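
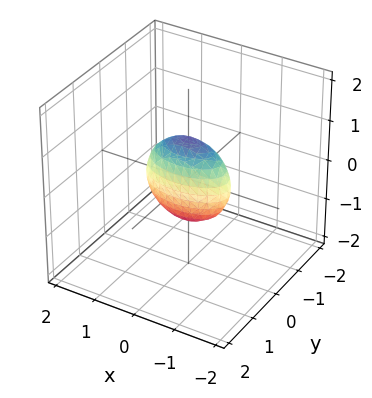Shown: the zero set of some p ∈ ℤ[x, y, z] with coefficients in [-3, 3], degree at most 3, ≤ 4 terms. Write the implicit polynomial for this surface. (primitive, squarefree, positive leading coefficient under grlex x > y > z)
x^2 + 3*y^2 + z^2 - 1

First, deg p = 2. A closed, bounded, convex surface; a quadric.
Then, symmetries: the y ↦ −y reflection is a symmetry, so y appears only in even powers; it's symmetric under z → −z, forcing even powers of z; it's symmetric under x → −x, forcing even powers of x.
Next, reading off the gridlines: among the integer gridlines, it crosses the x-axis at x ∈ {-1, 1}; among the integer gridlines, it crosses the z-axis at z ∈ {-1, 1}.
Finally, putting this together gives p.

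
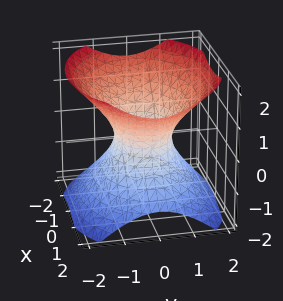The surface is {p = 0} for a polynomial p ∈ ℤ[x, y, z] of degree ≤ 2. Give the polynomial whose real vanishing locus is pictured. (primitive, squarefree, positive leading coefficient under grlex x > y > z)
The degree is 2 — an hourglass — one-sheet hyperboloid; a quadric.
Symmetries: mirror symmetry x ↦ −x ⇒ only even powers of x; it's symmetric under y → −y, forcing even powers of y; mirror symmetry z ↦ −z ⇒ only even powers of z.
Against the integer gridlines: among the integer gridlines, it crosses the x-axis at x ∈ {-1, 1}; no z-intercept at any integer in the box.
These observations pin down the coefficients.

2*x^2 + 3*y^2 - 3*z^2 - 2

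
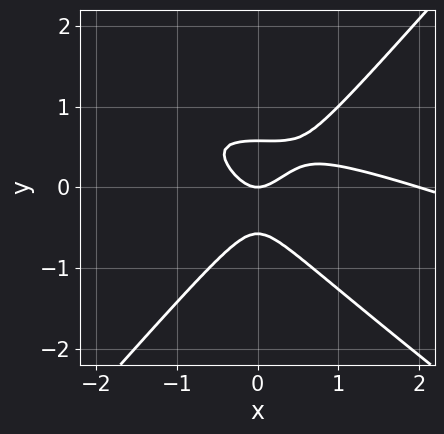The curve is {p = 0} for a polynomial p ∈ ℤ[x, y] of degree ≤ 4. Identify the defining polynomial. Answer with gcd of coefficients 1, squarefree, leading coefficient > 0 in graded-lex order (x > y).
x^3 + 3*x^2*y - 3*y^3 - 2*x^2 + y

1. deg p = 3.
2. Checking where it meets the axes: it meets the y-axis at y = 0 (among the integer gridlines); the x-axis gridline crossings are at x ∈ {0, 2}.
3. Matching integer coefficients to the picture gives p.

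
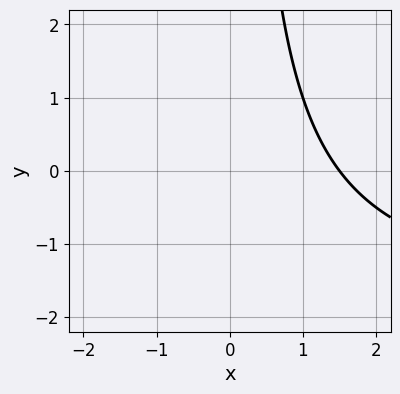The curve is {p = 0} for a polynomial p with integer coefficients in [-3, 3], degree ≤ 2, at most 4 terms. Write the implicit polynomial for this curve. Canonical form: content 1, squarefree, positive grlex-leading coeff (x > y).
x*y + 2*x - 3

First, the degree is 2 — no degree-1 curve has this shape.
Next, checking where it meets the axes: no y-intercept at any integer in the box.
Finally, these observations pin down the coefficients.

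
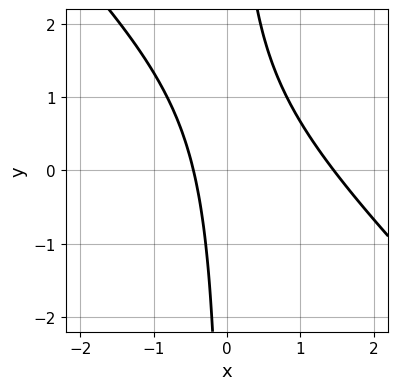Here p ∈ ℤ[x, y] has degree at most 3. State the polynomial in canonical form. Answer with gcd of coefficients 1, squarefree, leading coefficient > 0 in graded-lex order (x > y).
3*x^2 + 3*x*y - 3*x - 2

(a) Degree: the shape is more complex than any degree-1 curve, so deg p = 2.
(b) From the axis intercepts and sections: it misses every integer gridline on the y-axis.
(c) The integer polynomial consistent with all of this is the stated p.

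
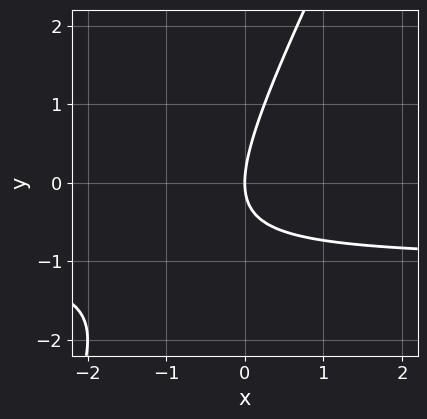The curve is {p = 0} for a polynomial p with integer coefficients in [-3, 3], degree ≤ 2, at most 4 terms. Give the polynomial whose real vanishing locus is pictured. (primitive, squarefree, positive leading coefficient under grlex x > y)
The degree is 2 — the shape is more complex than any degree-1 curve.
From the visible intercepts: it crosses the y-axis at the gridline y = 0; it crosses the x-axis at the gridline x = 0.
These observations pin down the coefficients.

2*x*y - y^2 + 2*x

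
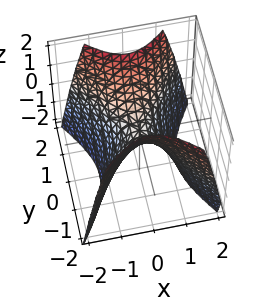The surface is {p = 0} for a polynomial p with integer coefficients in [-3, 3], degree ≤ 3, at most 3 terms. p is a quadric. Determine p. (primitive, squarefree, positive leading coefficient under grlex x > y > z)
The degree is 2 — a hyperbolic paraboloid; a quadric.
Symmetries: mirror symmetry x ↦ −x ⇒ only even powers of x; the y ↦ −y reflection is a symmetry, so y appears only in even powers.
Observable constraints: it meets the z-axis at z = 0 (among the integer gridlines); one x-axis crossing is at x = 0; it crosses the y-axis at the gridline y = 0.
Assembling these constraints gives the stated polynomial.

3*x^2 - 2*y^2 + 2*z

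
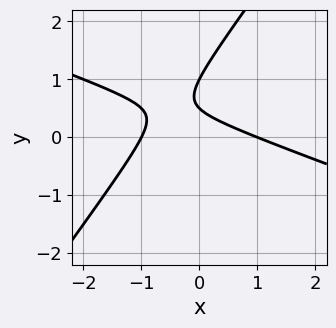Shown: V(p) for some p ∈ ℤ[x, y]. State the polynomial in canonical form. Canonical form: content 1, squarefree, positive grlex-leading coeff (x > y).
(a) The degree is 2 — the shape is more complex than any degree-1 curve.
(b) From the visible intercepts: it crosses the y-axis at the gridline y = 1; the x-axis gridline crossings are at x ∈ {-1, 1}.
(c) The integer polynomial consistent with all of this is the stated p.

x^2 + 2*x*y - 2*y^2 + 3*y - 1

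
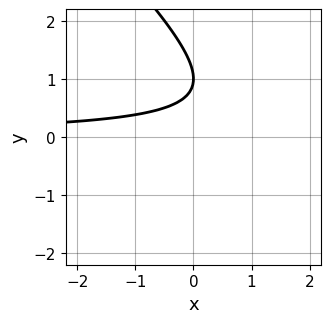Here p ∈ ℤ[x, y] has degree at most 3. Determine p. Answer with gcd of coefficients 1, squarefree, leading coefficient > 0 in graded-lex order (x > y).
x*y + y^2 - 2*y + 1

1. deg p = 2.
2. Against the integer gridlines: it misses every integer gridline on the x-axis; one y-axis crossing is at y = 1.
3. These observations pin down the coefficients.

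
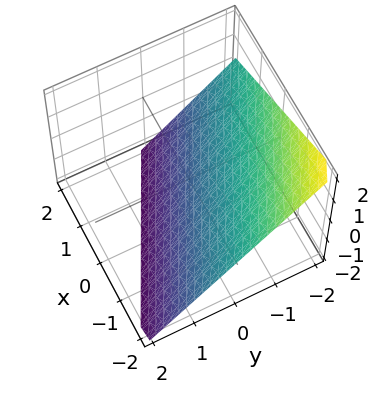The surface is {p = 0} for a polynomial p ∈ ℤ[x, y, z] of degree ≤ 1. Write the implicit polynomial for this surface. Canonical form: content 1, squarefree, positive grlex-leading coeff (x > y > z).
First, deg p = 1.
Then, checking where it meets the axes: it meets the x-axis at x = -2 (among the integer gridlines); one y-axis crossing is at y = -1; it crosses the z-axis at the gridline z = -1.
Finally, together with the visible shape, these determine p as stated.

x + 2*y + 2*z + 2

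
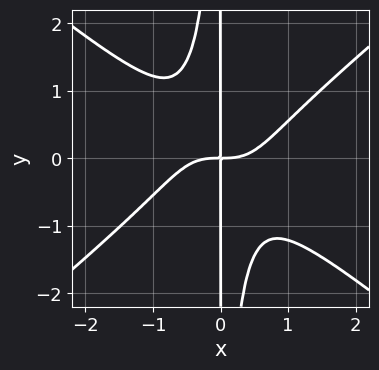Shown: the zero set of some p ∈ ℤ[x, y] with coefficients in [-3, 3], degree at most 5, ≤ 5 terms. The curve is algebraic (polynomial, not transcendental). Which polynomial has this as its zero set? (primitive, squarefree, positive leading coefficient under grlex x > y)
2*x^4 - 3*x^2*y^2 - 2*x*y

First, the degree is 4 — no degree-3 curve has this shape.
Next, from the visible intercepts: the visible y-axis segment lies entirely on the curve.
Finally, these observations pin down the coefficients.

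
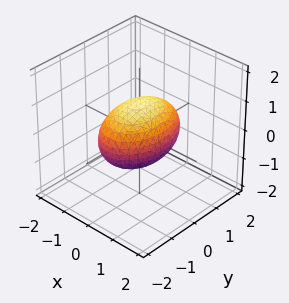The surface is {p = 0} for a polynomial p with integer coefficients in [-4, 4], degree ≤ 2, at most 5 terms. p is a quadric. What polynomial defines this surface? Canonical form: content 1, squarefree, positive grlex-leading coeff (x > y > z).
2*x^2 + y^2 + 2*z^2 - 2

Degree: bounded and convex; a quadric, so deg p = 2.
Symmetries: it's symmetric under z → −z, forcing even powers of z; it's symmetric under x → −x, forcing even powers of x; it's symmetric under y → −y, forcing even powers of y.
Against the integer gridlines: among the integer gridlines, it crosses the x-axis at x ∈ {-1, 1}; among the integer gridlines, it crosses the z-axis at z ∈ {-1, 1}.
Putting this together gives p.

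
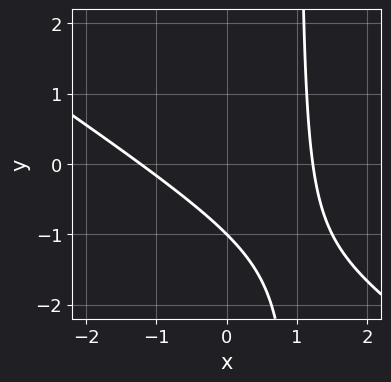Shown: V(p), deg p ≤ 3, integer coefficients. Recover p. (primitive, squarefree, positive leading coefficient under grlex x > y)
2*x^2 + 3*x*y - 3*y - 3

1. The degree is 2 — no degree-1 curve has this shape.
2. From the axis intercepts and sections: it meets the y-axis at y = -1 (among the integer gridlines).
3. The integer polynomial consistent with all of this is the stated p.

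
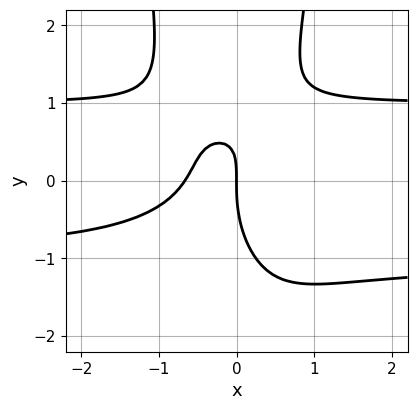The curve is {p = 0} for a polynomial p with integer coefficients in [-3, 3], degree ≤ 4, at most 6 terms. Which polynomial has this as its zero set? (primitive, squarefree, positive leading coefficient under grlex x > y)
3*x^2*y^2 - y^3 - 3*x^2 + 2*x*y - 2*x

deg p = 4. The shape is more complex than any degree-3 curve.
Against the integer gridlines: it crosses the y-axis at the gridline y = 0; it meets the x-axis at x = 0 (among the integer gridlines).
Matching integer coefficients to the picture gives p.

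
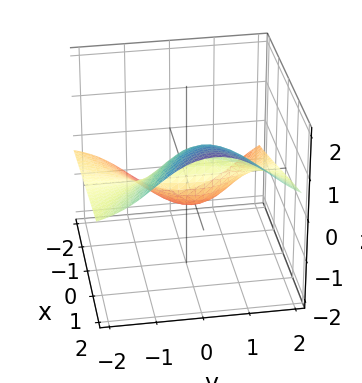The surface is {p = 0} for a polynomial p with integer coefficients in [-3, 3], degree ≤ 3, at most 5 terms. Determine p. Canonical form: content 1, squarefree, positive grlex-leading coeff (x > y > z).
Degree: no degree-2 surface has this shape, so deg p = 3.
Observable constraints: every point of the y-axis in the box is on the surface; one z-axis crossing is at z = 0; one x-axis crossing is at x = 0.
Fitting integer coefficients to these (and the overall shape) gives p.

2*y^2*z + z^3 - y*z - 2*x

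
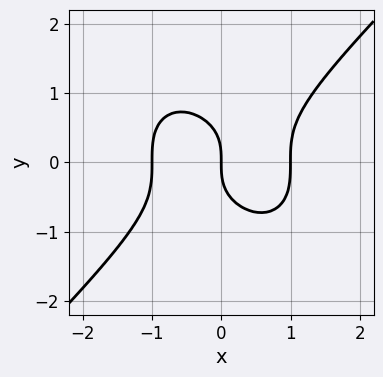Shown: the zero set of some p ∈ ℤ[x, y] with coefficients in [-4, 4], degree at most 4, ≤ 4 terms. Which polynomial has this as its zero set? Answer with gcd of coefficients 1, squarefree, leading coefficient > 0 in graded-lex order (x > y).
The degree is 3 — the shape is more complex than any degree-2 curve.
Observable constraints: among the integer gridlines, it crosses the x-axis at x ∈ {-1, 0, 1}; it crosses the y-axis at the gridline y = 0.
Putting this together gives p.

x^3 - y^3 - x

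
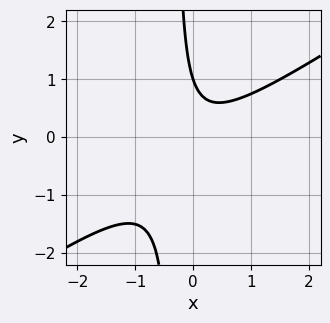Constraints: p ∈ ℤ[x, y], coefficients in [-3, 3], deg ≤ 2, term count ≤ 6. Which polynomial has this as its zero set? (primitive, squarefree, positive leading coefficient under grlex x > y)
2*x^2 - 3*x*y - y + 1

First, degree: no degree-1 curve has this shape, so deg p = 2.
Then, from the axis intercepts and sections: it meets the y-axis at y = 1 (among the integer gridlines); the curve avoids every integer x-axis point in the box.
Finally, together with the visible shape, these determine p as stated.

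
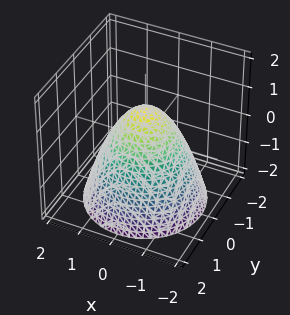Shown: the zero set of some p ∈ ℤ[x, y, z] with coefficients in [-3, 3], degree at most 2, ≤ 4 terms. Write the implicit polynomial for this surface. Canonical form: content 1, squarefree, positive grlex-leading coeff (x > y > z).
x^2 + y^2 + z - 1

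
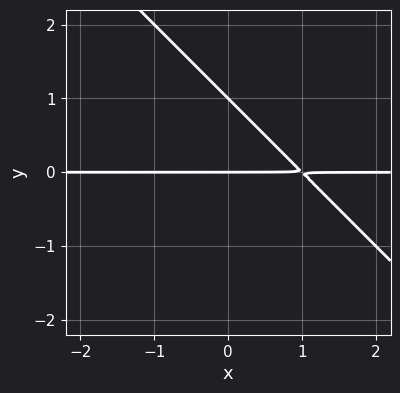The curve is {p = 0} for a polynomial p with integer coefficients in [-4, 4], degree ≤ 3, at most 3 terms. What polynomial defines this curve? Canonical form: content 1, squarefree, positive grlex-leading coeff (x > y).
Degree: no degree-1 curve has this shape, so deg p = 2.
Against the integer gridlines: the y-axis gridline crossings are at y ∈ {0, 1}; every point of the x-axis in the box is on the curve.
Matching integer coefficients to the picture gives p.

x*y + y^2 - y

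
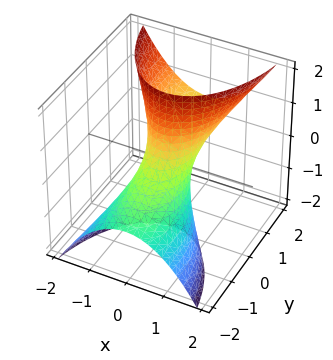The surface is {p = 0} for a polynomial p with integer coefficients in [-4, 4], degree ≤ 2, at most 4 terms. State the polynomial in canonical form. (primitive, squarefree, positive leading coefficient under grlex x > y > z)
3*x^2 + y^2 - 3*y*z - 1

Degree: no degree-1 surface has this shape, so deg p = 2.
From the visible intercepts: it misses every integer gridline on the z-axis; the y-axis gridline crossings are at y ∈ {-1, 1}.
Matching integer coefficients to the picture gives p.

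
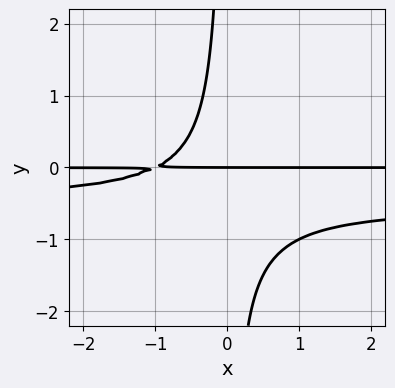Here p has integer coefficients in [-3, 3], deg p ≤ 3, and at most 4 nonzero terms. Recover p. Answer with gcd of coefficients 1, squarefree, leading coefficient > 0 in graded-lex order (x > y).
(a) deg p = 3. The shape is more complex than any degree-2 curve.
(b) Against the integer gridlines: every point of the x-axis in the box is on the curve; one y-axis crossing is at y = 0.
(c) Solving for integer coefficients yields p as stated.

2*x*y^2 + x*y + y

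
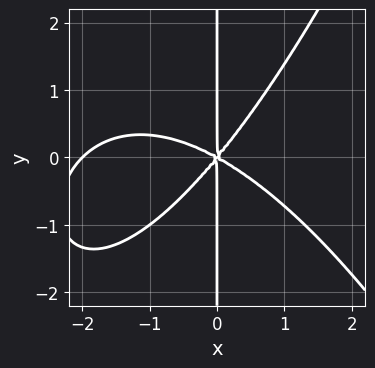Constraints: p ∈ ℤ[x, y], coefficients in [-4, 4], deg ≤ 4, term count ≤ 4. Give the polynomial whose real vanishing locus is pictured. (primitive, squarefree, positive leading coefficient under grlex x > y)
x^4 + 2*x^3 + 2*x^2*y - 3*x*y^2

1. deg p = 4. The shape is more complex than any degree-3 curve.
2. Observable constraints: among the integer gridlines, it crosses the x-axis at x ∈ {-2, 0}; every point of the y-axis in the box is on the curve.
3. The integer polynomial consistent with all of this is the stated p.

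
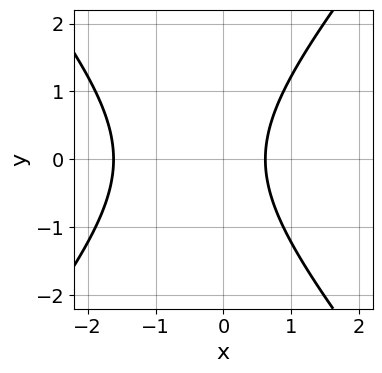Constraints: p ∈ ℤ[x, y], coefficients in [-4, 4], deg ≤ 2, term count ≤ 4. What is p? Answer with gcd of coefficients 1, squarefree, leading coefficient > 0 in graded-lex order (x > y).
First, degree: no degree-1 curve has this shape, so deg p = 2.
Next, symmetries: it's symmetric under y → −y, forcing even powers of y.
Then, observable constraints: the curve avoids every integer y-axis point in the box.
Finally, the integer polynomial consistent with all of this is the stated p.

3*x^2 - 2*y^2 + 3*x - 3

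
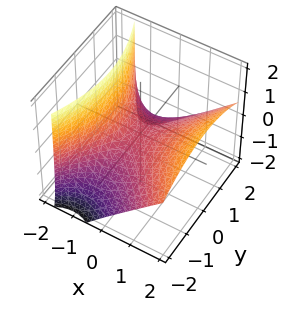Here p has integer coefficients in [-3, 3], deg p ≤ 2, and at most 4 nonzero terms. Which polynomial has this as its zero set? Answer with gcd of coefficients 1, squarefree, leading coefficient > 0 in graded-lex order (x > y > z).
2*x^2 - 2*x*z - y^2 - 3*z

First, the degree is 2 — the shape is more complex than any degree-1 surface.
Next, checking where it meets the axes: it crosses the y-axis at the gridline y = 0; it meets the x-axis at x = 0 (among the integer gridlines); it crosses the z-axis at the gridline z = 0.
Finally, matching integer coefficients to the picture gives p.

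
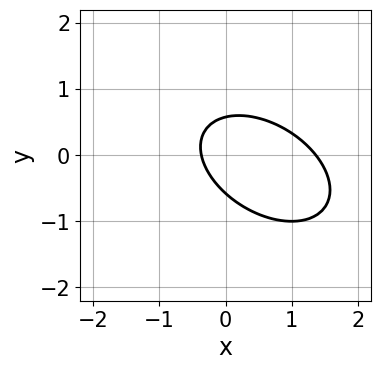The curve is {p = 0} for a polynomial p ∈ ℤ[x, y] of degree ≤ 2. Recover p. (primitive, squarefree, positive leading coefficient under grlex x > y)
(a) The degree is 2 — no degree-1 curve has this shape.
(b) Matching integer coefficients to the picture gives p.

2*x^2 + 2*x*y + 3*y^2 - 2*x - 1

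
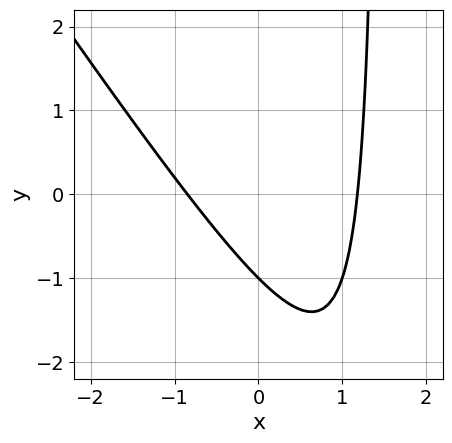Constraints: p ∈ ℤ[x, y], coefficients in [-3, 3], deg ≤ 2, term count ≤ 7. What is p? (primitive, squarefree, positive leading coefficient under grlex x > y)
3*x^2 + 2*x*y - x - 3*y - 3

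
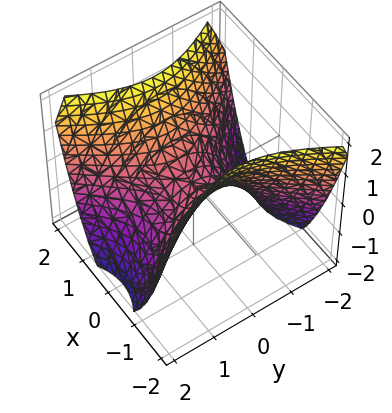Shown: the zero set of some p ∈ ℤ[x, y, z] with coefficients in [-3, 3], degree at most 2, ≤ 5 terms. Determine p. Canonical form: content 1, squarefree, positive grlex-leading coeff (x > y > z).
deg p = 2. A hyperbolic paraboloid; a quadric.
Symmetries: mirror symmetry x ↦ −x ⇒ only even powers of x; the y ↦ −y reflection is a symmetry, so y appears only in even powers.
Observable constraints: one x-axis crossing is at x = 0; one z-axis crossing is at z = 0.
Fitting integer coefficients to these (and the overall shape) gives p.

3*x^2 - 2*y^2 - 3*z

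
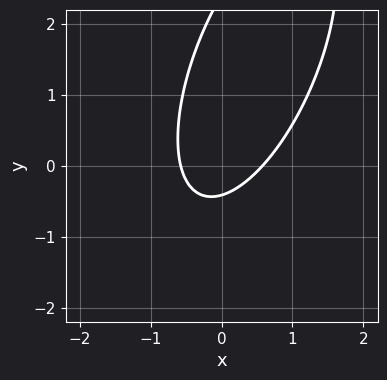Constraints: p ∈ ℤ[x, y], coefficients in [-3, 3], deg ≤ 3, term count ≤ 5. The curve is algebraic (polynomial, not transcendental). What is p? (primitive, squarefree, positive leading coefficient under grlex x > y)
First, deg p = 2. A generic line meets the curve in up to 2 points.
Finally, the integer polynomial consistent with all of this is the stated p.

3*x^2 - 2*x*y + y^2 - 2*y - 1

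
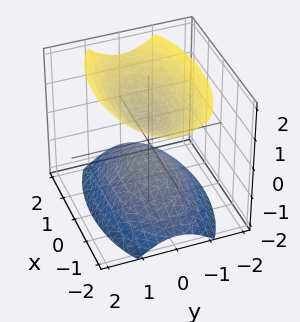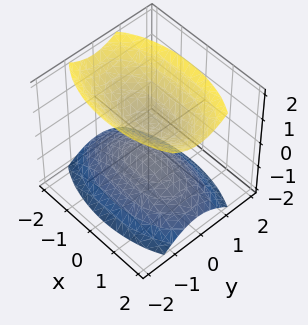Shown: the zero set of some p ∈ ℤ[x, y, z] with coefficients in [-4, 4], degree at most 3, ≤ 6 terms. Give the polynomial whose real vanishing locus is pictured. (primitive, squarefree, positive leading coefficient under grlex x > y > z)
The picture has 2 separate pieces. Treating them together as one polynomial.
deg p = 2. Two sheets facing apart; a quadric.
Symmetries: mirror symmetry z ↦ −z ⇒ only even powers of z; it's symmetric under x → −x, forcing even powers of x; it's symmetric under y → −y, forcing even powers of y.
From the visible intercepts: no x-intercept at any integer in the box; the surface avoids every integer y-axis point in the box.
These observations pin down the coefficients.

x^2 + 3*y^2 - 2*z^2 + 1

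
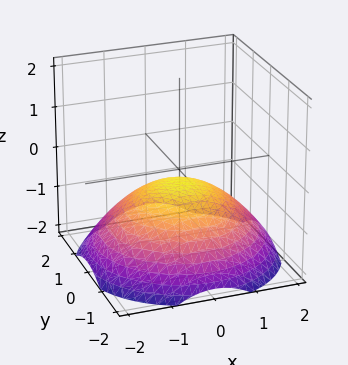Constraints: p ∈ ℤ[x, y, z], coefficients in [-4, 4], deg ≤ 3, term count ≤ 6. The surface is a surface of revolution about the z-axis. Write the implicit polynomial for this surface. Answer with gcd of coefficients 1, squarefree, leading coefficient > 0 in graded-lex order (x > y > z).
x^2 + y^2 + 3*z + 1

(a) Degree: no degree-1 surface has this shape, so deg p = 2.
(b) Symmetries: rotational symmetry about the z-axis ⇒ p depends on x, y only through x² + y².
(c) Checking where it meets the axes: it misses every integer gridline on the x-axis; a circular section at z = -1 has radius between 1 and 2; no y-intercept at any integer in the box.
(d) These observations pin down the coefficients.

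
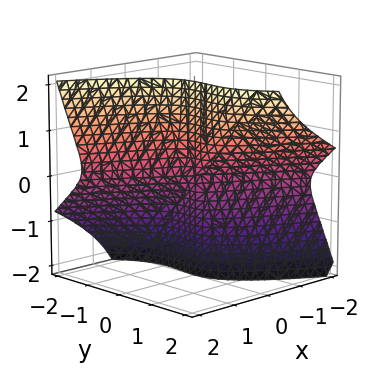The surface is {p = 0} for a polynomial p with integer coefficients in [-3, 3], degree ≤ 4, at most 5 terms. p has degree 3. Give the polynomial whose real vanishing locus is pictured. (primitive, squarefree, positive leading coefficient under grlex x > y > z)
2*x*y^2 + 3*x*z^2 + 3*y^3 - 2*y^2*z

First, deg p = 3. A generic line meets the surface in up to 3 points.
Then, reading off the gridlines: every point of the z-axis in the box is on the surface; it crosses the y-axis at the gridline y = 0; every point of the x-axis in the box is on the surface.
Finally, matching integer coefficients to the picture gives p.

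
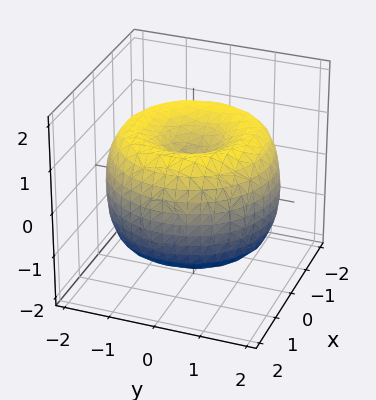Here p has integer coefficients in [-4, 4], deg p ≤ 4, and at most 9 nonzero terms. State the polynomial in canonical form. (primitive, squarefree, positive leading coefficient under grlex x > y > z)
1. deg p = 4. A generic line meets the surface in up to 4 points.
2. Symmetries: the z-axis is an axis of rotation, so x and y enter only as x² + y².
3. Checking where it meets the axes: a circular section at z = 1 has radius between 0 and 1.
4. Fitting integer coefficients to these (and the overall shape) gives p.

x^4 + 2*x^2*y^2 + y^4 - 3*x^2 - 3*y^2 + 2*z^2 - 1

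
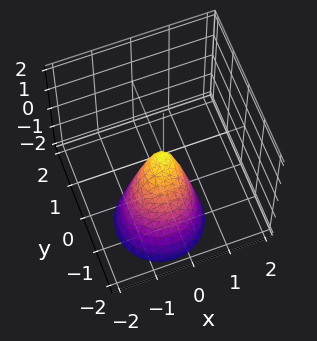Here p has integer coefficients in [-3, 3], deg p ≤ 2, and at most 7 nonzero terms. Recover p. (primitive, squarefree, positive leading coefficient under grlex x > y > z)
3*x^2 - x*z + 3*y^2 - 2*y*z + z

First, degree: the shape is more complex than any degree-1 surface, so deg p = 2.
Next, reading off the gridlines: it meets the z-axis at z = 0 (among the integer gridlines); it meets the x-axis at x = 0 (among the integer gridlines).
Finally, assembling these constraints gives the stated polynomial.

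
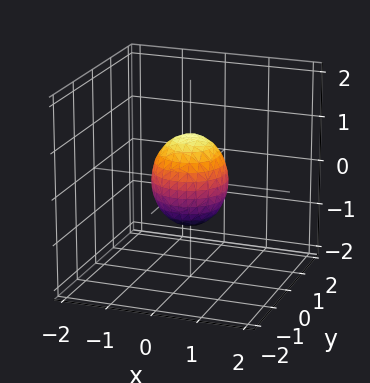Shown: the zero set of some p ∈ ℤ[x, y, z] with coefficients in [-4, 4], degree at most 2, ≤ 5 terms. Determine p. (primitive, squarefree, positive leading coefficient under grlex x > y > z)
deg p = 2. Bounded and convex; a quadric.
Symmetries: it's symmetric under z → −z, forcing even powers of z; the z-axis is an axis of rotation, so x and y enter only as x² + y².
Observable constraints: among the integer gridlines, it crosses the z-axis at z ∈ {-1, 1}; a circular section at z = 0 has radius between 0 and 1.
Together with the visible shape, these determine p as stated.

3*x^2 + 3*y^2 + 2*z^2 - 2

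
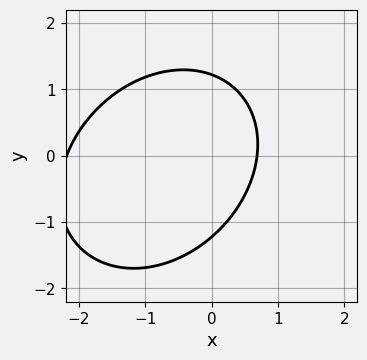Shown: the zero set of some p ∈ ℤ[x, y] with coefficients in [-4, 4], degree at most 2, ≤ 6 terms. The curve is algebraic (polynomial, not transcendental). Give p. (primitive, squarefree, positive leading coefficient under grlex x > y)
2*x^2 - x*y + 2*y^2 + 3*x - 3

1. deg p = 2. A generic line meets the curve in up to 2 points.
2. The integer polynomial consistent with all of this is the stated p.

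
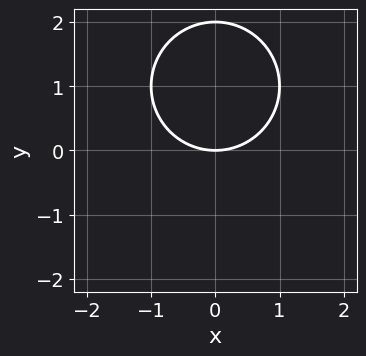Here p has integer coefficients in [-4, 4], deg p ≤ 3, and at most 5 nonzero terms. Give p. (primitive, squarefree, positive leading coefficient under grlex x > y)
x^2 + y^2 - 2*y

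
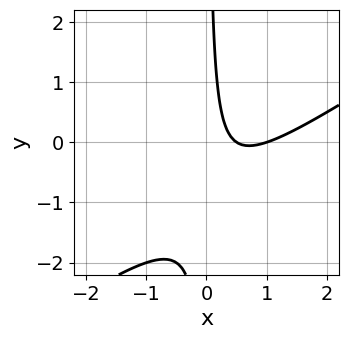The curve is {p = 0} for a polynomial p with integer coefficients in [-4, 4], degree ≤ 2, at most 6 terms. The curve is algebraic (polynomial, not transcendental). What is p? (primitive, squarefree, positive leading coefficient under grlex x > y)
1. Degree: no degree-1 curve has this shape, so deg p = 2.
2. From the axis intercepts and sections: no y-intercept at any integer in the box; it meets the x-axis at x = 1 (among the integer gridlines).
3. Fitting integer coefficients to these (and the overall shape) gives p.

2*x^2 - 3*x*y - 3*x + 1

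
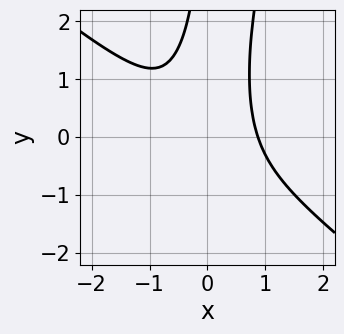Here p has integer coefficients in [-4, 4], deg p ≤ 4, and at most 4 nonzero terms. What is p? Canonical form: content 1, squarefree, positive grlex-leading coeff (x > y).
(a) deg p = 3. The shape is more complex than any degree-2 curve.
(b) From the axis intercepts and sections: no y-intercept at any integer in the box.
(c) Solving for integer coefficients yields p as stated.

3*x^3 + 3*x^2*y - x*y^2 - 2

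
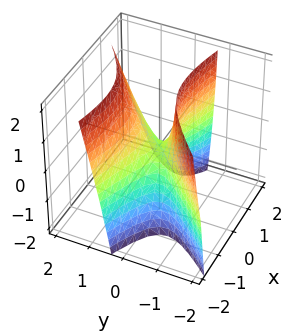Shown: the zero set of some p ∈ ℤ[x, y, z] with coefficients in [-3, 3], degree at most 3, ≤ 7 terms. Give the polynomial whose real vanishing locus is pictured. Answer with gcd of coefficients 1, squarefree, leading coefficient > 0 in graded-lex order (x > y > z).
x^2 + 2*x*y - 3*y^2 + y*z + z

1. The degree is 2 — a generic line meets the surface in up to 2 points.
2. From the visible intercepts: it crosses the x-axis at the gridline x = 0; one y-axis crossing is at y = 0.
3. Fitting integer coefficients to these (and the overall shape) gives p.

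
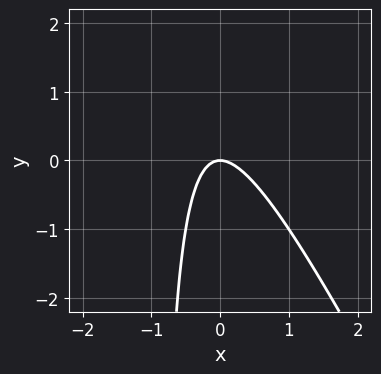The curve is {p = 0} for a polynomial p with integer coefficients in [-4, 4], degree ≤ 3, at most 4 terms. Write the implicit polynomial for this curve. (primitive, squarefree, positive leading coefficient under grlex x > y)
1. Degree: a generic line meets the curve in up to 2 points, so deg p = 2.
2. Against the integer gridlines: one x-axis crossing is at x = 0; it crosses the y-axis at the gridline y = 0.
3. Fitting integer coefficients to these (and the overall shape) gives p.

2*x^2 + x*y + y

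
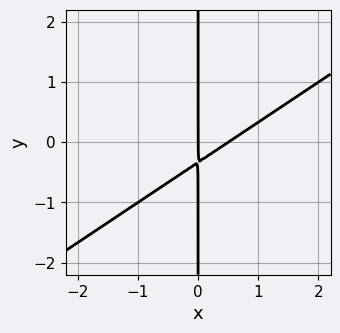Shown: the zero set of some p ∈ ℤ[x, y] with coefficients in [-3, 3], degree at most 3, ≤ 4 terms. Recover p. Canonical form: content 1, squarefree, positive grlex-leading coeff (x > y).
First, degree: no degree-1 curve has this shape, so deg p = 2.
Then, from the visible intercepts: every point of the y-axis in the box is on the curve; it crosses the x-axis at the gridline x = 0.
Finally, assembling these constraints gives the stated polynomial.

2*x^2 - 3*x*y - x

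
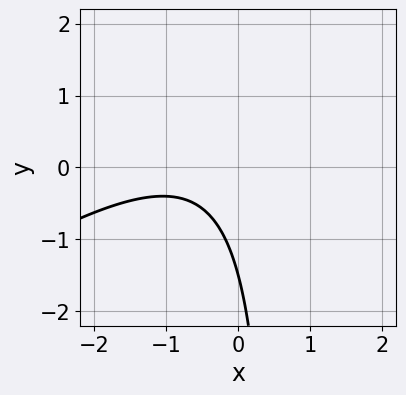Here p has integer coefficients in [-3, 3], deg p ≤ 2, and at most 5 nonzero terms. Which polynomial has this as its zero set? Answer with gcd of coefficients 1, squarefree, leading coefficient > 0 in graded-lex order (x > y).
2*x^2 - 3*x*y + 3*x + 2*y + 3

Degree: a generic line meets the curve in up to 2 points, so deg p = 2.
Against the integer gridlines: it misses every integer gridline on the x-axis.
These observations pin down the coefficients.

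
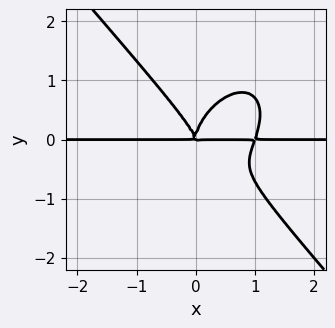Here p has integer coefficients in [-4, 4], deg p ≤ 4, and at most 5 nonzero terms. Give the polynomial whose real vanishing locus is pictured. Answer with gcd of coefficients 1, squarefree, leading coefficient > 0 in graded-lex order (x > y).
3*x^3*y + 2*y^4 - 3*x^2*y - x*y^2

The degree is 4 — no degree-3 curve has this shape.
Observable constraints: the visible x-axis segment lies entirely on the curve.
Together with the visible shape, these determine p as stated.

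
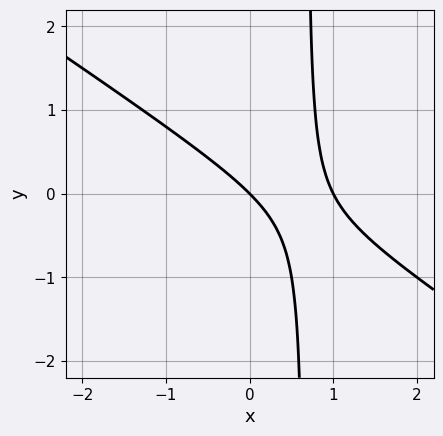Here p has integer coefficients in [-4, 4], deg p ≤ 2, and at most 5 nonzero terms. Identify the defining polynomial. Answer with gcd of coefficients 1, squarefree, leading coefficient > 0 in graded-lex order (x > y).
2*x^2 + 3*x*y - 2*x - 2*y

First, degree: no degree-1 curve has this shape, so deg p = 2.
Then, reading off the gridlines: the x-axis gridline crossings are at x ∈ {0, 1}; it meets the y-axis at y = 0 (among the integer gridlines).
Finally, solving for integer coefficients yields p as stated.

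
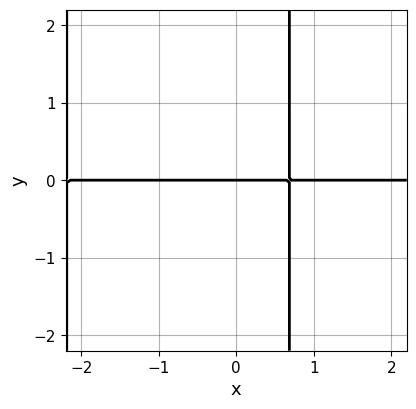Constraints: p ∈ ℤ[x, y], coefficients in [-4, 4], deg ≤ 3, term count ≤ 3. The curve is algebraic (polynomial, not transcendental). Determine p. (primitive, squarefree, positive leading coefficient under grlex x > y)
2*x^2*y + 3*x*y - 3*y

1. Degree: the shape is more complex than any degree-2 curve, so deg p = 3.
2. Against the integer gridlines: it meets the y-axis at y = 0 (among the integer gridlines); every point of the x-axis in the box is on the curve.
3. The integer polynomial consistent with all of this is the stated p.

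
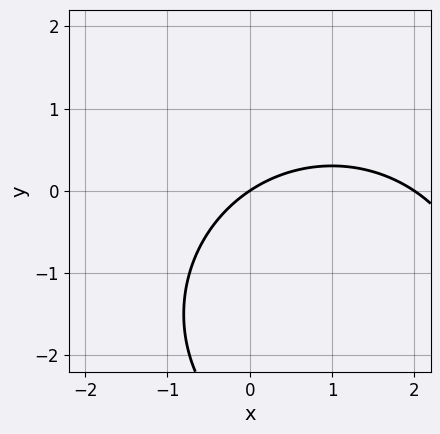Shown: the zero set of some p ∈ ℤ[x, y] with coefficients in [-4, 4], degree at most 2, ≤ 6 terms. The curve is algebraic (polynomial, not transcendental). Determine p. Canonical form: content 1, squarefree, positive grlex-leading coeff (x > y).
x^2 + y^2 - 2*x + 3*y

(a) The degree is 2 — no degree-1 curve has this shape.
(b) Reading off the gridlines: one y-axis crossing is at y = 0; the x-axis gridline crossings are at x ∈ {0, 2}.
(c) Assembling these constraints gives the stated polynomial.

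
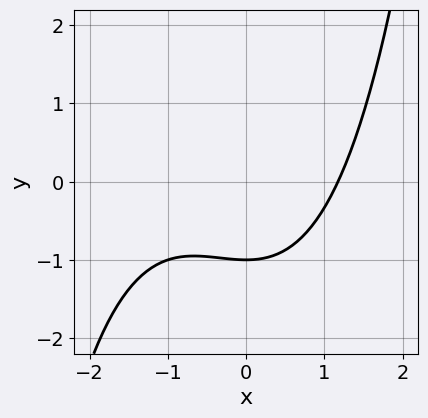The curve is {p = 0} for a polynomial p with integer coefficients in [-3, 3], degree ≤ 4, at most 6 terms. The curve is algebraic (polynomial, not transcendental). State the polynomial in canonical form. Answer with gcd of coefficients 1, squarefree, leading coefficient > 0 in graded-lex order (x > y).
x^3 + x^2 - 3*y - 3

deg p = 3.
From the axis intercepts and sections: one y-axis crossing is at y = -1.
Solving for integer coefficients yields p as stated.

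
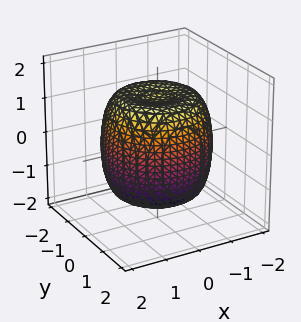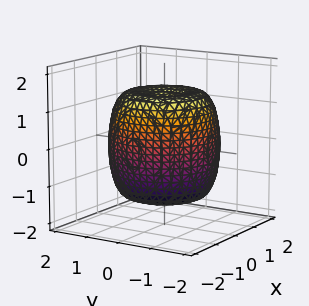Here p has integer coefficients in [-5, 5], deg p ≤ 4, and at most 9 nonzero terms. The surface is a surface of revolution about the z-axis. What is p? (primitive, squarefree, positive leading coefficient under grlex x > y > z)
First, degree: no degree-3 surface has this shape, so deg p = 4.
Next, symmetries: rotational symmetry about the z-axis ⇒ p depends on x, y only through x² + y².
Next, reading off the gridlines: a circular section at z = 0 has radius between 1 and 2.
Finally, the integer polynomial consistent with all of this is the stated p.

2*x^4 + 4*x^2*y^2 + 2*y^4 - 3*x^2 - 3*y^2 + 2*z^2 - 3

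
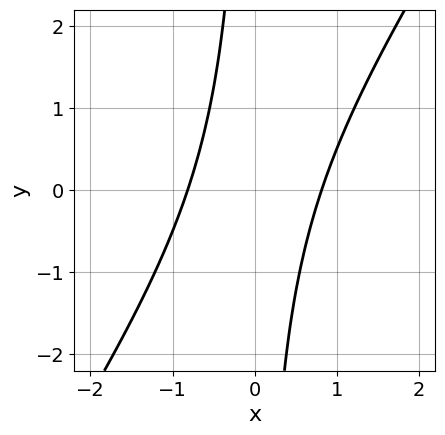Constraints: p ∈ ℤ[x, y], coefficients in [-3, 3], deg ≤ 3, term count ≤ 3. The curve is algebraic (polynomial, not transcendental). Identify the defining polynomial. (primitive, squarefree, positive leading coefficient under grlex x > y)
3*x^2 - 2*x*y - 2

First, the degree is 2 — no degree-1 curve has this shape.
Next, from the visible intercepts: it misses every integer gridline on the y-axis.
Finally, fitting integer coefficients to these (and the overall shape) gives p.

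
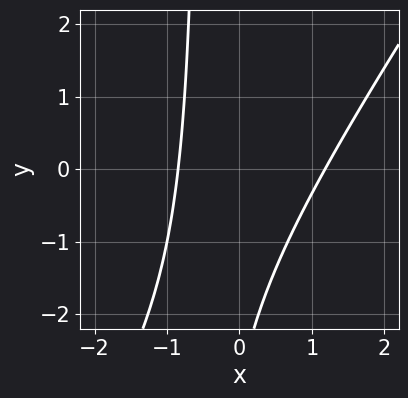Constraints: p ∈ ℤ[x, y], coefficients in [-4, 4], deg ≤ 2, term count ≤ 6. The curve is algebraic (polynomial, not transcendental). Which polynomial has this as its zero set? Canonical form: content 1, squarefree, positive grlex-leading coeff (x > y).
The degree is 2 — no degree-1 curve has this shape.
Reading off the gridlines: no y-intercept at any integer in the box.
Putting this together gives p.

3*x^2 - 2*x*y - x - y - 3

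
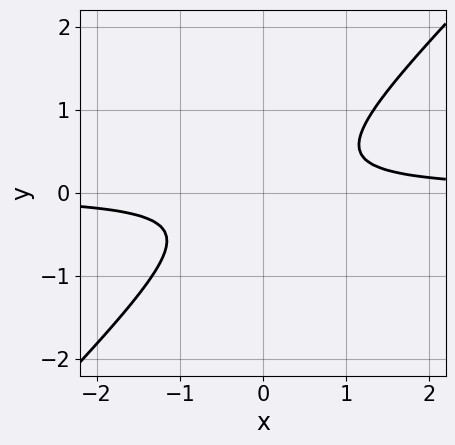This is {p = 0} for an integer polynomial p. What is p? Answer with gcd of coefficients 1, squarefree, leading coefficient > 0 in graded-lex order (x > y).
3*x*y - 3*y^2 - 1

First, deg p = 2. The shape is more complex than any degree-1 curve.
Next, observable constraints: no y-intercept at any integer in the box; it misses every integer gridline on the x-axis.
Finally, putting this together gives p.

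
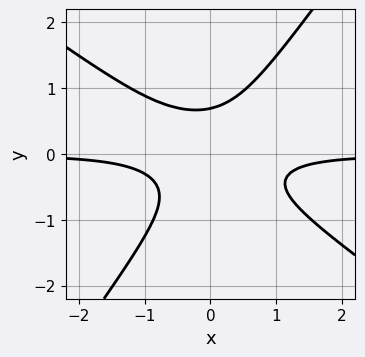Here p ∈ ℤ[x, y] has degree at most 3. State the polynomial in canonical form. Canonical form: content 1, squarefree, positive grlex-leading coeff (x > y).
deg p = 3. The shape is more complex than any degree-2 curve.
Against the integer gridlines: the curve avoids every integer x-axis point in the box.
The integer polynomial consistent with all of this is the stated p.

3*x^2*y + 2*x*y^2 - 3*y^3 + 1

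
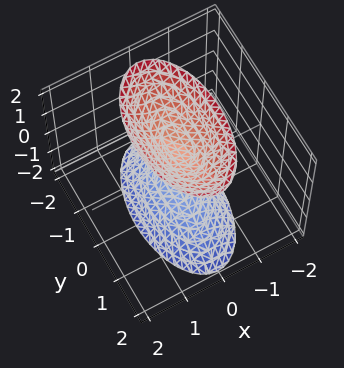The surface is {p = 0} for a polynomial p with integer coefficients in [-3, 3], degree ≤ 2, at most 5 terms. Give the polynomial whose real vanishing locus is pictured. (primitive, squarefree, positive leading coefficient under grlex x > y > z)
3*x^2 + y^2 - z^2 + 1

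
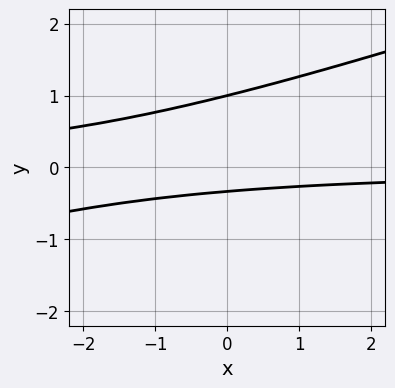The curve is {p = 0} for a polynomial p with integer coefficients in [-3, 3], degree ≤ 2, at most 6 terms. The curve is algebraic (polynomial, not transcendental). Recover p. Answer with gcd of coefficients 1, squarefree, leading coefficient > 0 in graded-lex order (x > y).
The degree is 2 — no degree-1 curve has this shape.
Observable constraints: no x-intercept at any integer in the box; it meets the y-axis at y = 1 (among the integer gridlines).
Matching integer coefficients to the picture gives p.

x*y - 3*y^2 + 2*y + 1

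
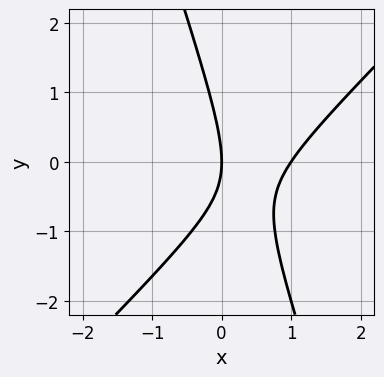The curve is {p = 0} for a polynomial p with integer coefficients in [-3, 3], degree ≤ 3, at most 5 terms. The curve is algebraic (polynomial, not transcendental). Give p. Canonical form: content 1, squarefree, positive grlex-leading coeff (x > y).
(a) Degree: the shape is more complex than any degree-1 curve, so deg p = 2.
(b) Against the integer gridlines: the x-axis gridline crossings are at x ∈ {0, 1}; one y-axis crossing is at y = 0.
(c) Solving for integer coefficients yields p as stated.

3*x^2 - 2*x*y - y^2 - 3*x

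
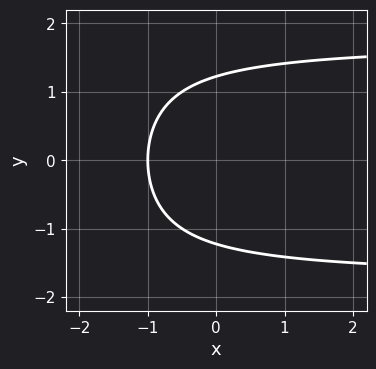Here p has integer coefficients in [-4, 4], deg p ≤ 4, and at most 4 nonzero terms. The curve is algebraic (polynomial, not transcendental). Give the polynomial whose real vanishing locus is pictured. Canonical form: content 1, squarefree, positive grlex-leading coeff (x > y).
x*y^2 + 2*y^2 - 3*x - 3

1. deg p = 3. A generic line meets the curve in up to 3 points.
2. Symmetries: the y ↦ −y reflection is a symmetry, so y appears only in even powers.
3. Observable constraints: it meets the x-axis at x = -1 (among the integer gridlines).
4. Together with the visible shape, these determine p as stated.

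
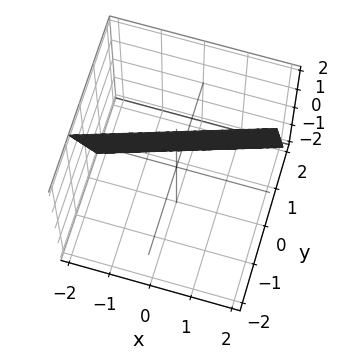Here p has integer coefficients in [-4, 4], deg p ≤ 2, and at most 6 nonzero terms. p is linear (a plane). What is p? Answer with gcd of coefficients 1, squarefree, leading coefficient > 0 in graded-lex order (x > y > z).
First, the degree is 1 — the surface is flat (a plane).
Then, observable constraints: one x-axis crossing is at x = -2; it meets the z-axis at z = 2 (among the integer gridlines).
Finally, fitting integer coefficients to these (and the overall shape) gives p.

x - 3*y - z + 2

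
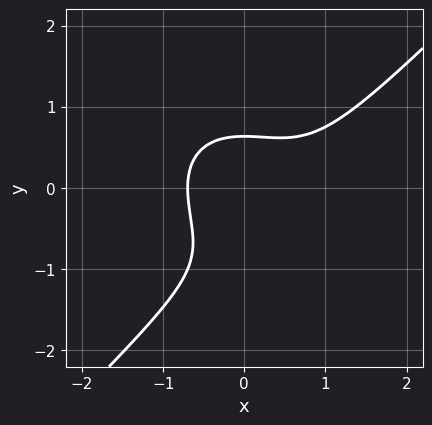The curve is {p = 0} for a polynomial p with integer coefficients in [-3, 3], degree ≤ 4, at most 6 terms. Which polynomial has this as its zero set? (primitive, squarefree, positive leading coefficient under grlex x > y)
1. Degree: no degree-2 curve has this shape, so deg p = 3.
2. The integer polynomial consistent with all of this is the stated p.

3*x^3 - 3*y^3 - 2*x^2 - 3*y^2 + 2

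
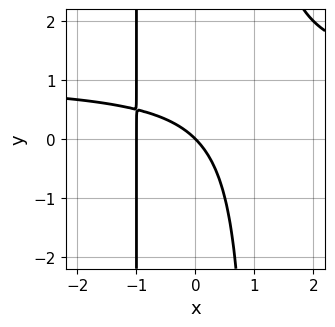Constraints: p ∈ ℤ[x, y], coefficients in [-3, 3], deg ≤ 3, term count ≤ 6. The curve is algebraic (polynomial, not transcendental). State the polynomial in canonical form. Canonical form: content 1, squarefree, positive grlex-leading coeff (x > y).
x^2*y - x^2 - x - y

1. The degree is 3 — no degree-2 curve has this shape.
2. From the visible intercepts: among the integer gridlines, it crosses the x-axis at x ∈ {-1, 0}; it meets the y-axis at y = 0 (among the integer gridlines).
3. These observations pin down the coefficients.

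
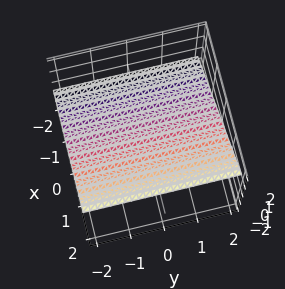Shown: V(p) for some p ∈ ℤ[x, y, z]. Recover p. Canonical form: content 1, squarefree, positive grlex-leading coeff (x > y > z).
2*x - 3*z + 2

The degree is 1 — the surface is flat (a plane).
Checking where it meets the axes: one x-axis crossing is at x = -1; the surface avoids every integer y-axis point in the box.
Assembling these constraints gives the stated polynomial.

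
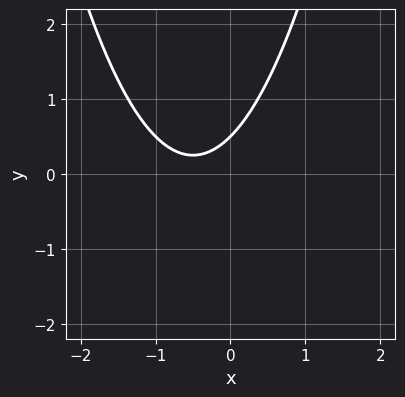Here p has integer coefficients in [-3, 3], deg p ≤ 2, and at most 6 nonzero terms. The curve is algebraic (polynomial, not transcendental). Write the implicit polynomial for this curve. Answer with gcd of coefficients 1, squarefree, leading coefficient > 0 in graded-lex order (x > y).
First, the degree is 2 — the shape is more complex than any degree-1 curve.
Next, from the axis intercepts and sections: it misses every integer gridline on the x-axis.
Finally, putting this together gives p.

2*x^2 + 2*x - 2*y + 1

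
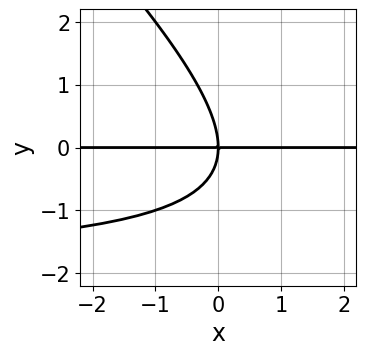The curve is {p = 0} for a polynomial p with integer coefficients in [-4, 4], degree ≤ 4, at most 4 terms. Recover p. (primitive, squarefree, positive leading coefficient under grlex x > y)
deg p = 3.
From the visible intercepts: it meets the y-axis at y = 0 (among the integer gridlines); the visible x-axis segment lies entirely on the curve.
These observations pin down the coefficients.

x*y^2 + y^3 + 2*x*y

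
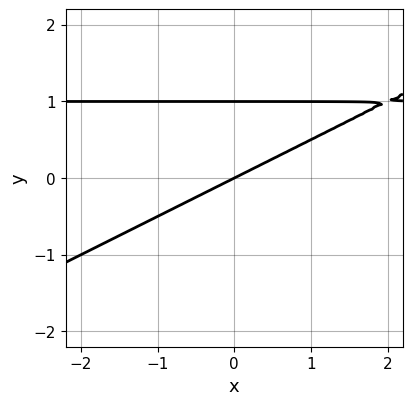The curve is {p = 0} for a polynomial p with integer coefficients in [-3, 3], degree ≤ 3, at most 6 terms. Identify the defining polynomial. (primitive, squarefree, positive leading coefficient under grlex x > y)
x*y - 2*y^2 - x + 2*y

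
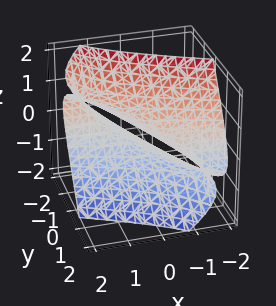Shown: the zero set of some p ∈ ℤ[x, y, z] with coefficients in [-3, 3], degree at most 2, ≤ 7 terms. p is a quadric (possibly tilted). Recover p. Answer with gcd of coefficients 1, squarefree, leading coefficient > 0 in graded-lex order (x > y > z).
x^2 + 3*x*y + y^2 - 2*y*z - 2*z^2 + 1

First, degree: no degree-1 surface has this shape, so deg p = 2.
Then, from the axis intercepts and sections: the surface avoids every integer x-axis point in the box; the surface avoids every integer y-axis point in the box.
Finally, assembling these constraints gives the stated polynomial.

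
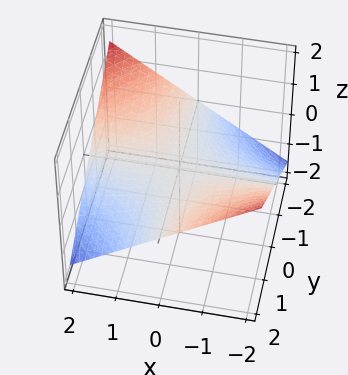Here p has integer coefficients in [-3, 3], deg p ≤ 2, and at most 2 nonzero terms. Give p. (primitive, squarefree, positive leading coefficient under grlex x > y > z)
(a) Degree: a hyperbolic paraboloid; a quadric, so deg p = 2.
(b) Observable constraints: one z-axis crossing is at z = 0; the visible y-axis segment lies entirely on the surface; every point of the x-axis in the box is on the surface.
(c) These observations pin down the coefficients.

x*y + 3*z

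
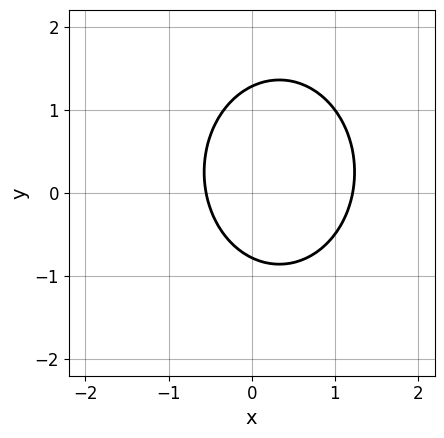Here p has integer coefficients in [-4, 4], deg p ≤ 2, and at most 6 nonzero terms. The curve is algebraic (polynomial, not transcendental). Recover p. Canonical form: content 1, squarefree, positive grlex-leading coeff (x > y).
3*x^2 + 2*y^2 - 2*x - y - 2

deg p = 2. The shape is more complex than any degree-1 curve.
Putting this together gives p.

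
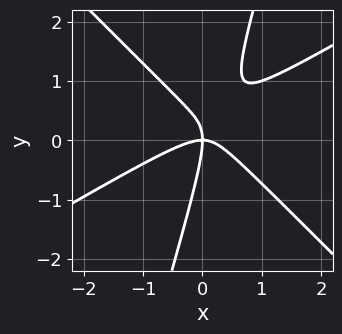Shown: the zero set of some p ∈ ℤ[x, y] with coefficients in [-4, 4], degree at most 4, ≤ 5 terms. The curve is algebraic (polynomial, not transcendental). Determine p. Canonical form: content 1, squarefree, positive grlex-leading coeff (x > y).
Degree: the shape is more complex than any degree-2 curve, so deg p = 3.
Against the integer gridlines: one x-axis crossing is at x = 0; one y-axis crossing is at y = 0.
Solving for integer coefficients yields p as stated.

2*x^3 - 2*x^2*y - 3*x*y^2 + y^3 + 2*x*y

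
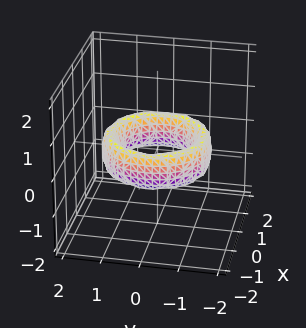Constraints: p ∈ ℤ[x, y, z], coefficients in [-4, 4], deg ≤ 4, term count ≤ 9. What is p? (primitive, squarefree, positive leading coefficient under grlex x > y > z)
(a) The degree is 4 — a generic line meets the surface in up to 4 points.
(b) Symmetries: rotational symmetry about the z-axis ⇒ p depends on x, y only through x² + y².
(c) From the visible intercepts: the y-axis gridline crossings are at y ∈ {-1, 1}; a circular section at z = 0 has radius exactly 1.
(d) Fitting integer coefficients to these (and the overall shape) gives p. Check: (1, 0, 0) on the x-axis lies on the surface, and p(1, 0, 0) = 0. ✓

x^4 + 2*x^2*y^2 + y^4 - 3*x^2 - 3*y^2 + z^2 + 2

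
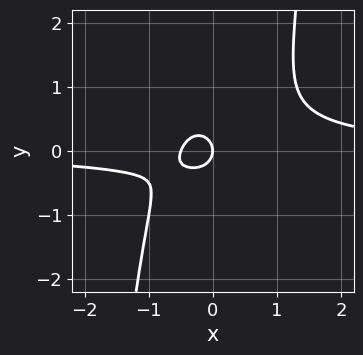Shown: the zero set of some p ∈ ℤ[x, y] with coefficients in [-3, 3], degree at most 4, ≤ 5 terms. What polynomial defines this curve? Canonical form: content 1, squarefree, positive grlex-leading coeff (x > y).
3*x^3*y - 2*x^2 - 2*y^2 - x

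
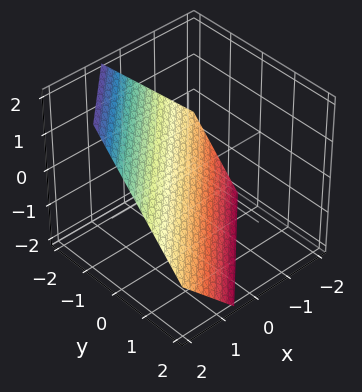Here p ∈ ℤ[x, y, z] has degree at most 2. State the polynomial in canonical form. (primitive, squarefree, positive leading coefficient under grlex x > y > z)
First, degree: the surface is flat (a plane), so deg p = 1.
Finally, the integer polynomial consistent with all of this is the stated p.

3*x - 3*y - 3*z - 2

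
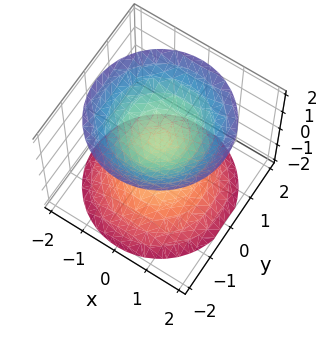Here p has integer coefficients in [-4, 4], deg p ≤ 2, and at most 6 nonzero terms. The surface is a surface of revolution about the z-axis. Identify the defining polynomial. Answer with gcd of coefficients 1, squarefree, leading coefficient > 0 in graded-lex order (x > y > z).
1. I count 2 distinct pieces. Treating them together as one polynomial.
2. Degree: the shape is more complex than any degree-1 surface, so deg p = 2.
3. By symmetry, every cross-section ⟂ z is a circle, so x, y appear only via x² + y².
4. Checking where it meets the axes: no y-intercept at any integer in the box; a circular section at z = -1 has radius between 0 and 1; no x-intercept at any integer in the box.
5. Together with the visible shape, these determine p as stated.

2*x^2 + 2*y^2 - 2*z^2 + 1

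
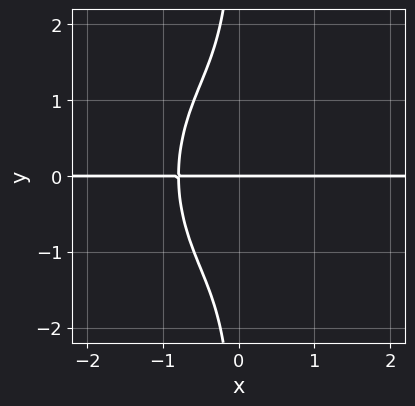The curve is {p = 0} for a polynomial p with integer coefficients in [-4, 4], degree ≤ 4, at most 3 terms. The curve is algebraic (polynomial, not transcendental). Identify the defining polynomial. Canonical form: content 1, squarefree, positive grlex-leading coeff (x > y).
2*x^3*y + x*y^3 + y

deg p = 4.
From the visible intercepts: the visible x-axis segment lies entirely on the curve; it crosses the y-axis at the gridline y = 0.
Together with the visible shape, these determine p as stated.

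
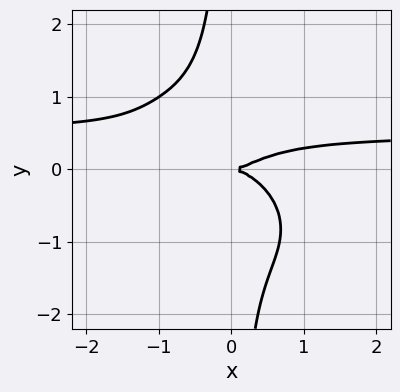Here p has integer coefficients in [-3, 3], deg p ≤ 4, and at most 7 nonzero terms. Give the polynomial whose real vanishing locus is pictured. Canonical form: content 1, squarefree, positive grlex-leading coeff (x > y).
2*x^3*y + 2*x^2*y^2 + 3*x*y^3 - x^3 + 2*y^2

The degree is 4 — the shape is more complex than any degree-3 curve.
Reading off the gridlines: it meets the y-axis at y = 0 (among the integer gridlines); one x-axis crossing is at x = 0.
Solving for integer coefficients yields p as stated.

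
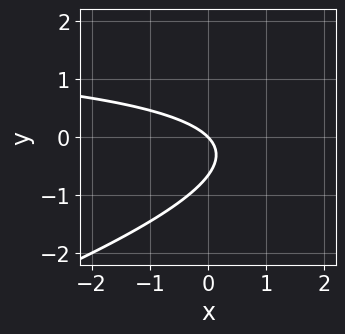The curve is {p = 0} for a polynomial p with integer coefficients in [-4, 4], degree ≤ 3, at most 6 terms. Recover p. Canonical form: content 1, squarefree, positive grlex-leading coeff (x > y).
x*y - 3*y^2 - 2*x - 2*y

(a) deg p = 2.
(b) Against the integer gridlines: it meets the x-axis at x = 0 (among the integer gridlines); it crosses the y-axis at the gridline y = 0.
(c) Solving for integer coefficients yields p as stated.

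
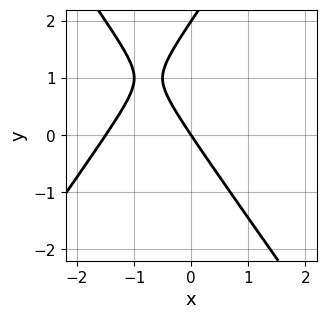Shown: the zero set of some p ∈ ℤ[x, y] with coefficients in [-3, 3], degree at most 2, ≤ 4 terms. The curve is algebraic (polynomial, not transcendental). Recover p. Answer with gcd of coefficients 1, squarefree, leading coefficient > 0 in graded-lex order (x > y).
2*x^2 - y^2 + 3*x + 2*y

deg p = 2. A generic line meets the curve in up to 2 points.
From the axis intercepts and sections: among the integer gridlines, it crosses the y-axis at y ∈ {0, 2}; it crosses the x-axis at the gridline x = 0.
These observations pin down the coefficients.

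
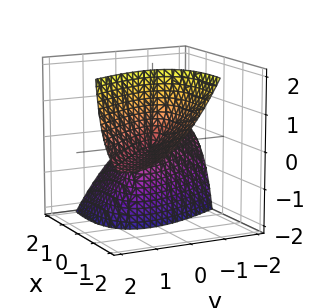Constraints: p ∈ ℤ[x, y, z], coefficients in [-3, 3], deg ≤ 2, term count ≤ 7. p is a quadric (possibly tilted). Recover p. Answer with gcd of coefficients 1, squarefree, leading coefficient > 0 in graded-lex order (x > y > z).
(a) The degree is 2 — the shape is more complex than any degree-1 surface.
(b) Checking where it meets the axes: it meets the z-axis at z = 0 (among the integer gridlines); it crosses the y-axis at the gridline y = 0.
(c) Putting this together gives p.

x^2 + 3*x*y + 3*x*z + 2*y^2 + z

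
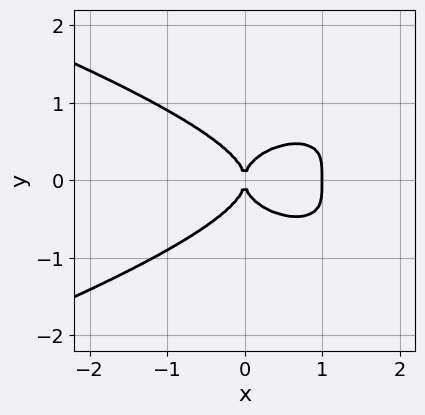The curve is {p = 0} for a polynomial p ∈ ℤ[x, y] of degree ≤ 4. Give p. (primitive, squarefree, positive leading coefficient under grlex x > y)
3*y^4 + x^3 - x^2

1. Degree: a generic line meets the curve in up to 4 points, so deg p = 4.
2. Symmetries: mirror symmetry y ↦ −y ⇒ only even powers of y.
3. From the axis intercepts and sections: the x-axis gridline crossings are at x ∈ {0, 1}; one y-axis crossing is at y = 0.
4. Putting this together gives p.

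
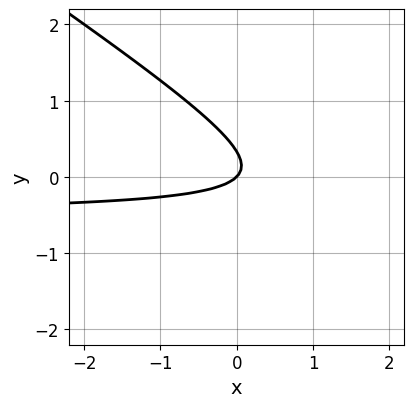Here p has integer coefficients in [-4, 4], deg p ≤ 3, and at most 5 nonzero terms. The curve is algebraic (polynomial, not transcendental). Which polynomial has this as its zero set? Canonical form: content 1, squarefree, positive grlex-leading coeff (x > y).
2*x*y + 3*y^2 + x - y

deg p = 2. No degree-1 curve has this shape.
Against the integer gridlines: it crosses the y-axis at the gridline y = 0; one x-axis crossing is at x = 0.
The integer polynomial consistent with all of this is the stated p.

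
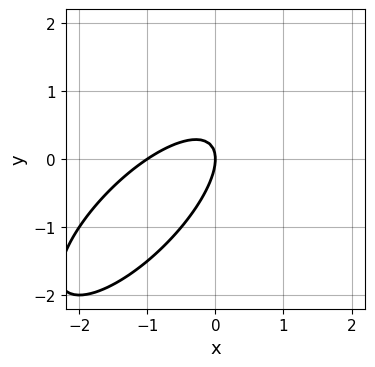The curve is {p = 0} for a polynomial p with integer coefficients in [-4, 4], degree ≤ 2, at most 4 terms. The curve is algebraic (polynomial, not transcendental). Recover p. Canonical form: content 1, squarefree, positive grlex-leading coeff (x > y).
1. deg p = 2. The shape is more complex than any degree-1 curve.
2. From the visible intercepts: the x-axis gridline crossings are at x ∈ {-1, 0}; it meets the y-axis at y = 0 (among the integer gridlines).
3. These observations pin down the coefficients.

2*x^2 - 3*x*y + 2*y^2 + 2*x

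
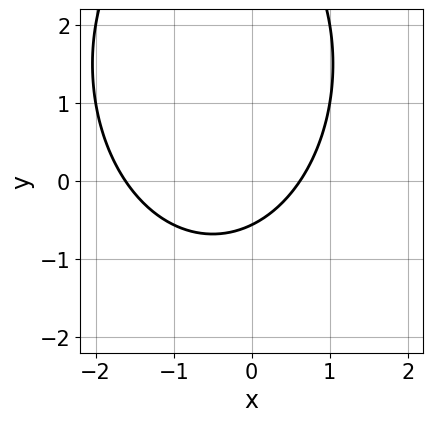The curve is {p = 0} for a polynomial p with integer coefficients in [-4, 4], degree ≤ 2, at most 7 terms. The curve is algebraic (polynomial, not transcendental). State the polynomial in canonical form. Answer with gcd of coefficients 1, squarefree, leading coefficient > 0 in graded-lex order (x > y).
2*x^2 + y^2 + 2*x - 3*y - 2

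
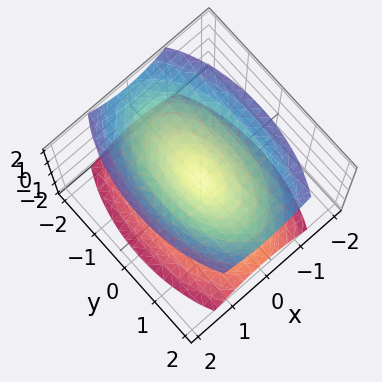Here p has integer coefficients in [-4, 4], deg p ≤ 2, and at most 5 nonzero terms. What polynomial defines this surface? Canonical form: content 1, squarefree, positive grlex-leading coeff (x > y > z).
3*x^2 + y^2 - 2*z^2

First, I count 2 distinct pieces. Treating them together as one polynomial.
Then, deg p = 2. A double cone through the origin; a quadric.
Next, symmetries: mirror symmetry x ↦ −x ⇒ only even powers of x; it's symmetric under z → −z, forcing even powers of z; it's symmetric under y → −y, forcing even powers of y.
Next, against the integer gridlines: one z-axis crossing is at z = 0; it meets the y-axis at y = 0 (among the integer gridlines).
Finally, these observations pin down the coefficients.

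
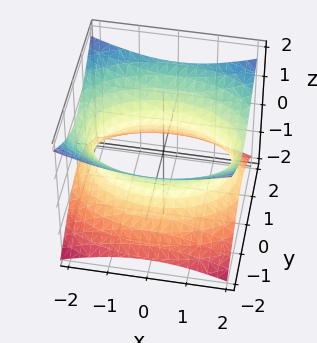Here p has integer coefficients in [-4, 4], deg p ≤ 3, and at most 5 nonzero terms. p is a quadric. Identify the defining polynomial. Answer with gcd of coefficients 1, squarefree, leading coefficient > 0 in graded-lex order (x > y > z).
The degree is 2 — one connected sheet with a waist; a quadric.
Symmetries: mirror symmetry z ↦ −z ⇒ only even powers of z; mirror symmetry x ↦ −x ⇒ only even powers of x; the y ↦ −y reflection is a symmetry, so y appears only in even powers.
Against the integer gridlines: it misses every integer gridline on the z-axis.
Assembling these constraints gives the stated polynomial.

x^2 + 2*y^2 - 3*z^2 - 3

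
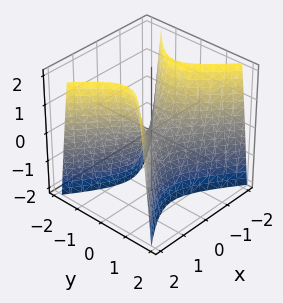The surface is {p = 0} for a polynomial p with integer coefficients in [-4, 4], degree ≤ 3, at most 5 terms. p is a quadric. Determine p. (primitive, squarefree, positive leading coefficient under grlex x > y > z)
Degree: a hyperbolic paraboloid; a quadric, so deg p = 2.
Symmetries: it's symmetric under x → −x, forcing even powers of x; the y ↦ −y reflection is a symmetry, so y appears only in even powers.
Checking where it meets the axes: one z-axis crossing is at z = 0; it crosses the y-axis at the gridline y = 0; it meets the x-axis at x = 0 (among the integer gridlines).
These observations pin down the coefficients.

2*x^2 - 3*y^2 - z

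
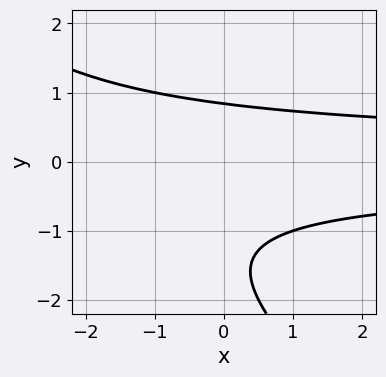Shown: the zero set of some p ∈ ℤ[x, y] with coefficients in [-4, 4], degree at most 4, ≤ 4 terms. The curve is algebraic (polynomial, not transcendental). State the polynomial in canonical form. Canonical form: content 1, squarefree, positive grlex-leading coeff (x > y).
x*y^2 + y^3 + 2*y^2 - 2

(a) Degree: a generic line meets the curve in up to 3 points, so deg p = 3.
(b) Checking where it meets the axes: it misses every integer gridline on the x-axis.
(c) Putting this together gives p.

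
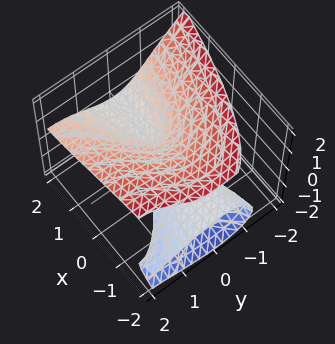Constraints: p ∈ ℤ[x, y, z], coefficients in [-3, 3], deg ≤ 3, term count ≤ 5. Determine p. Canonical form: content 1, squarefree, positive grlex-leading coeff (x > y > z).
y^3 + 2*z^3 + 3*x*z - 3*y^2 - z

The picture has 2 separate pieces. Treating them together as one polynomial.
deg p = 3. The shape is more complex than any degree-2 surface.
From the axis intercepts and sections: one y-axis crossing is at y = 0; it meets the z-axis at z = 0 (among the integer gridlines).
Fitting integer coefficients to these (and the overall shape) gives p. Check: (-1, 0, 0) on the x-axis lies on the surface, and p(-1, 0, 0) = 0. ✓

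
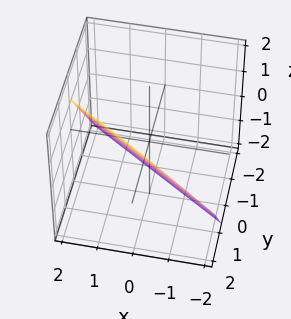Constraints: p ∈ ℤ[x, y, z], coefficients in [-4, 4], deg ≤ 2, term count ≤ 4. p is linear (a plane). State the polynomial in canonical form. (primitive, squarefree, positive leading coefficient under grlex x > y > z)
(a) Degree: every cross-section is a straight line — this is a plane, so deg p = 1.
(b) Checking where it meets the axes: one x-axis crossing is at x = 1; it crosses the z-axis at the gridline z = -1.
(c) Fitting integer coefficients to these (and the overall shape) gives p.

2*x + 3*y - 2*z - 2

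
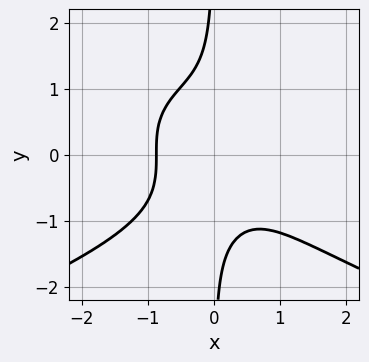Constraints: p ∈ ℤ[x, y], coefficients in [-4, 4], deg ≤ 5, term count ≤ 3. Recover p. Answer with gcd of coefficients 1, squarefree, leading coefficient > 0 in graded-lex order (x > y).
First, deg p = 4. No degree-3 curve has this shape.
Then, observable constraints: no y-intercept at any integer in the box.
Finally, putting this together gives p.

3*x*y^3 + 3*x^3 + 2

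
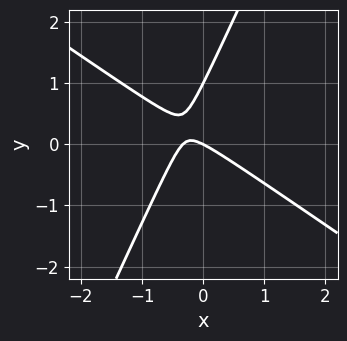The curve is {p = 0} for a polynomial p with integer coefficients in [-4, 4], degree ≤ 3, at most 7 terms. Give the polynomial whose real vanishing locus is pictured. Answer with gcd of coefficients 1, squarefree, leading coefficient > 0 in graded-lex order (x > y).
3*x^2 + 3*x*y - 2*y^2 + x + 2*y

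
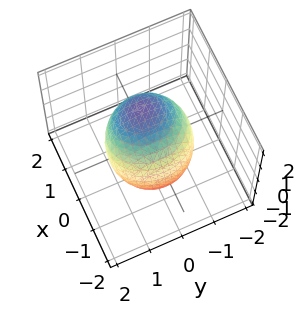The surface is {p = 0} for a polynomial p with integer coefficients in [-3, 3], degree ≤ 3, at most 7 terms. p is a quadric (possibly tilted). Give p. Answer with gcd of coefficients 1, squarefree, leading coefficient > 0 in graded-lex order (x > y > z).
3*x^2 - 3*x*z + 2*y^2 + 3*z^2 - 3

1. deg p = 2. The shape is more complex than any degree-1 surface.
2. Against the integer gridlines: the z-axis gridline crossings are at z ∈ {-1, 1}; among the integer gridlines, it crosses the x-axis at x ∈ {-1, 1}.
3. Solving for integer coefficients yields p as stated.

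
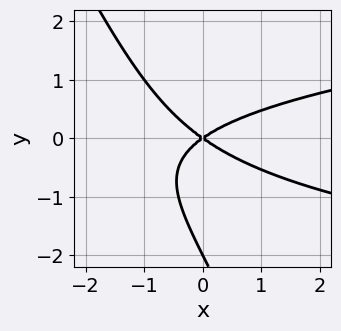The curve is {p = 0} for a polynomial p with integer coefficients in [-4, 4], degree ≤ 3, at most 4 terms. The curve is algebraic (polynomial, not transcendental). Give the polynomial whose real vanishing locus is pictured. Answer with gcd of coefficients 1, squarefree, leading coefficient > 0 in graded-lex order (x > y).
(a) The degree is 3 — a generic line meets the curve in up to 3 points.
(b) From the visible intercepts: the y-axis gridline crossings are at y ∈ {-2, 0}; it meets the x-axis at x = 0 (among the integer gridlines).
(c) The integer polynomial consistent with all of this is the stated p.

2*x*y^2 + y^3 - x^2 + 2*y^2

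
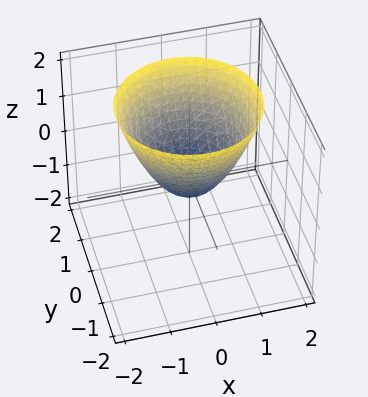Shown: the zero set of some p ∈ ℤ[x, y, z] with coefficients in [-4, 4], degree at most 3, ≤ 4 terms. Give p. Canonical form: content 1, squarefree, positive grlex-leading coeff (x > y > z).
3*x^2 + 3*y^2 - 3*z - 1

Degree: a generic line meets the surface in up to 2 points, so deg p = 2.
Symmetry: every cross-section ⟂ z is a circle, so x, y appear only via x² + y².
Checking where it meets the axes: a circular section at z = 0 has radius between 0 and 1.
Fitting integer coefficients to these (and the overall shape) gives p.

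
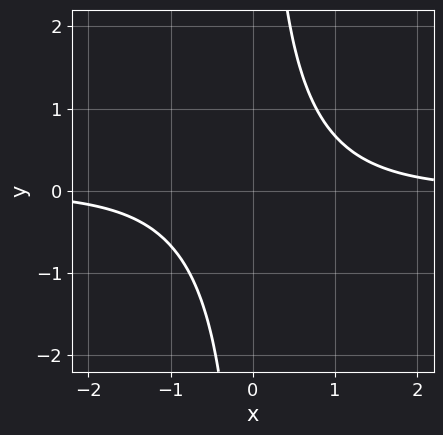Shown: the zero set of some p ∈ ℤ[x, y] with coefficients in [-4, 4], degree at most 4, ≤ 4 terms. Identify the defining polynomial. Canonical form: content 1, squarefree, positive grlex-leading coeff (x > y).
1. The degree is 4 — the shape is more complex than any degree-3 curve.
2. Observable constraints: no y-intercept at any integer in the box; the curve avoids every integer x-axis point in the box.
3. Fitting integer coefficients to these (and the overall shape) gives p.

x^3*y + 2*x*y - 2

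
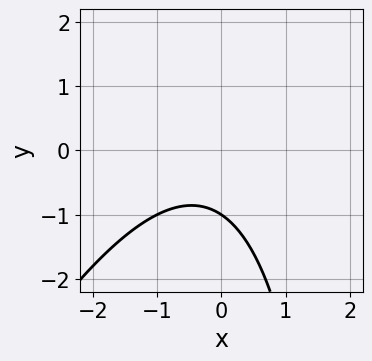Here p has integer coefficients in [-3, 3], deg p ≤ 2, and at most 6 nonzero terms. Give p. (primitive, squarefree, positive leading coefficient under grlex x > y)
2*x^2 - x*y + x + 3*y + 3

(a) The degree is 2 — no degree-1 curve has this shape.
(b) Reading off the gridlines: no x-intercept at any integer in the box; it meets the y-axis at y = -1 (among the integer gridlines).
(c) The integer polynomial consistent with all of this is the stated p.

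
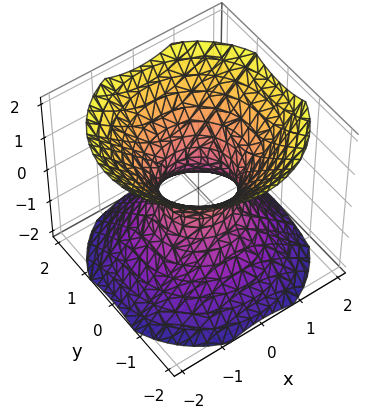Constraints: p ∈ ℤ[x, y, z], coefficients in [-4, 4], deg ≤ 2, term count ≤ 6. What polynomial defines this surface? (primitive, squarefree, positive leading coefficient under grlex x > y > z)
1. The degree is 2 — the shape is more complex than any degree-1 surface.
2. Symmetries: rotational symmetry about the z-axis ⇒ p depends on x, y only through x² + y².
3. Observable constraints: the surface avoids every integer z-axis point in the box; a circular section at z = -1 has radius between 1 and 2.
4. Putting this together gives p.

3*x^2 + 3*y^2 - 3*z^2 - 2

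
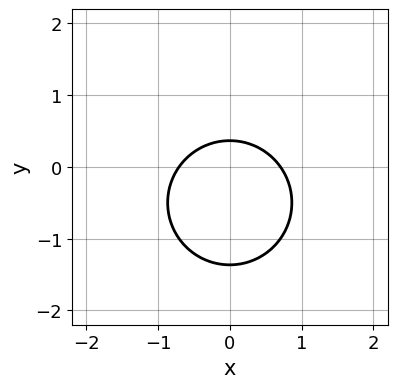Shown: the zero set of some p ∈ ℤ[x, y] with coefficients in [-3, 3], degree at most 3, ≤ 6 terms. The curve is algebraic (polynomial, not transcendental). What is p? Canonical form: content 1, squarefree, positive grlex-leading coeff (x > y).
2*x^2 + 2*y^2 + 2*y - 1

Degree: no degree-1 curve has this shape, so deg p = 2.
Symmetries: the x ↦ −x reflection is a symmetry, so x appears only in even powers.
Matching integer coefficients to the picture gives p.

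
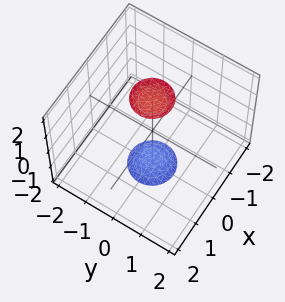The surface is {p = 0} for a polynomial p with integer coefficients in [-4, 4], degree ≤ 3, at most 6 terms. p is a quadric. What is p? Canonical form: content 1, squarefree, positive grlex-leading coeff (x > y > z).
3*x^2 + 3*y^2 - z^2 + 3

1. The picture has 2 separate pieces.
2. deg p = 2.
3. Symmetries: the z ↦ −z reflection is a symmetry, so z appears only in even powers; the surface is invariant under rotation about z: p = q(x² + y², z).
4. Observable constraints: no x-intercept at any integer in the box; it misses every integer gridline on the y-axis; a circular section at z = 2 has radius between 0 and 1.
5. These observations pin down the coefficients.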